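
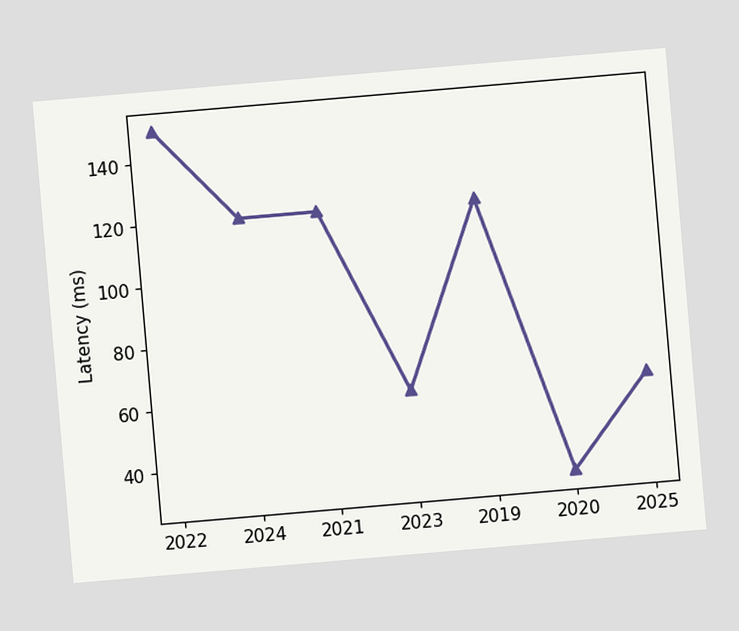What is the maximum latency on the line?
150ms

The chart is tilted about 5° counter-clockwise. The highest point is at 2022, and reading across to the y-axis gives 150ms.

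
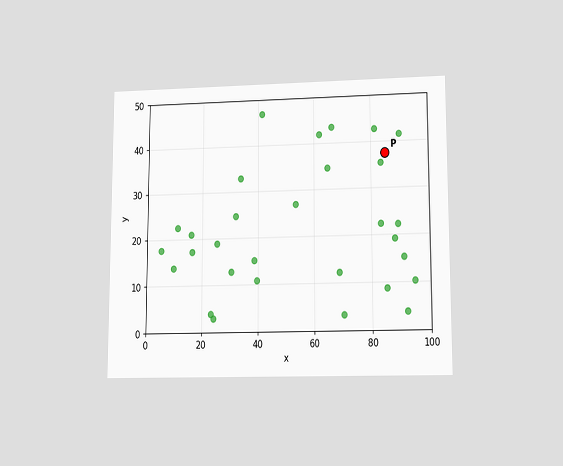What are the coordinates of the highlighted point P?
(85, 37.5)

The chart is viewed at a slight angle. Following the gridlines from P to each axis, P sits at (85, 37.5).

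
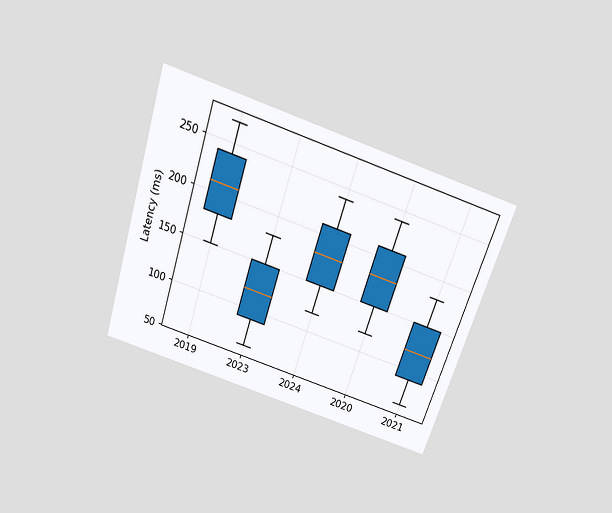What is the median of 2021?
120ms

The chart is tilted about 18° clockwise and viewed slightly from above. The median line in the 2021 box sits at 120ms.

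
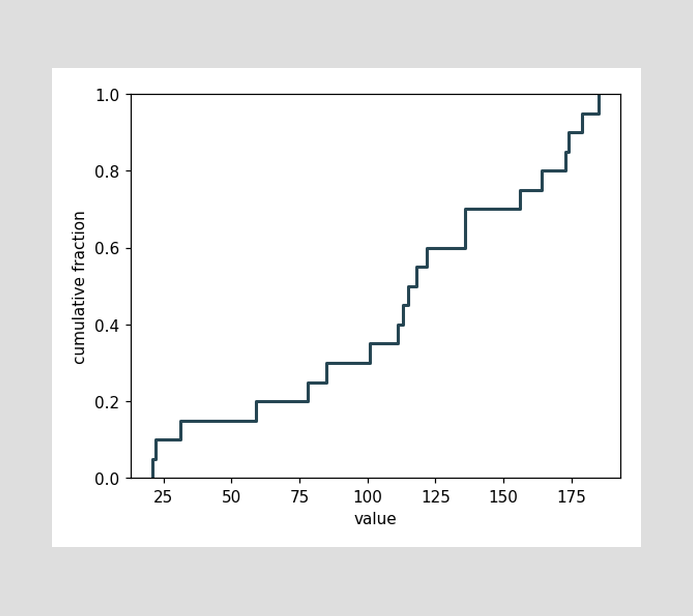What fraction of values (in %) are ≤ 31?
15%

At x=31 the ECDF step is at 15%.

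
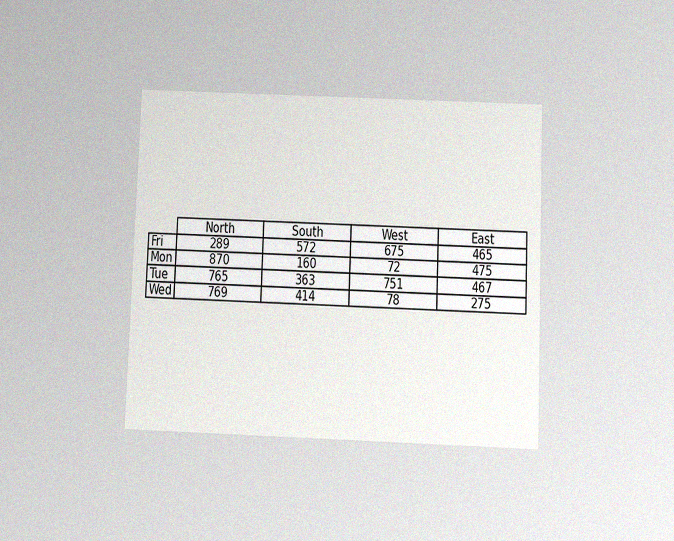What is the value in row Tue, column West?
751

The chart is tilted about 2° clockwise and viewed slightly from below, with some photo noise. The (Tue, West) cell reads 751.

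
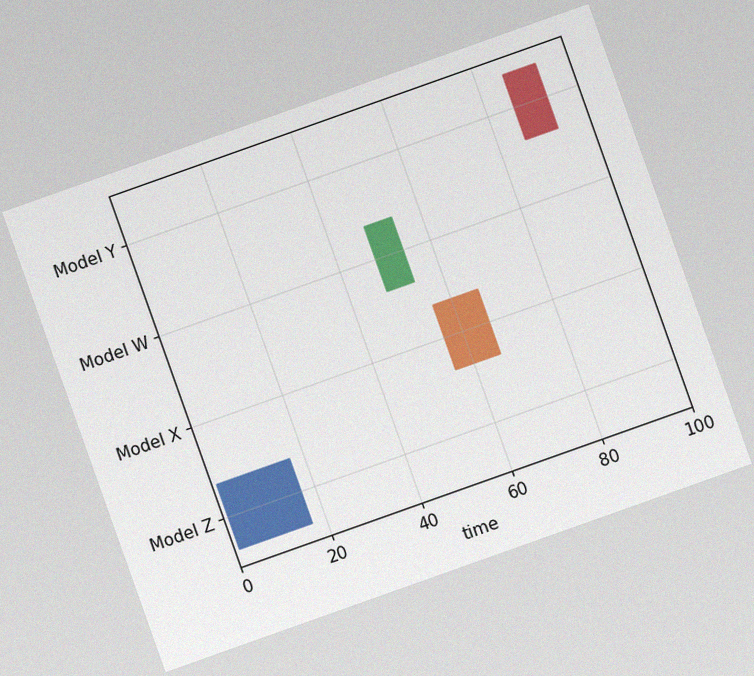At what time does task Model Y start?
The chart is tilted about 20° counter-clockwise, with some photo noise. The Model Y bar begins at t=86.

86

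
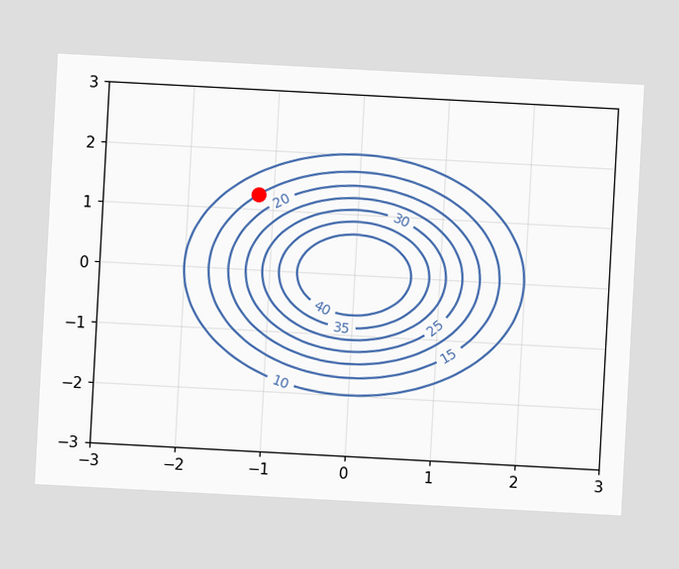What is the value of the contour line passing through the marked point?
The chart is tilted about 3° clockwise. The marked point sits on the contour labelled 15.

15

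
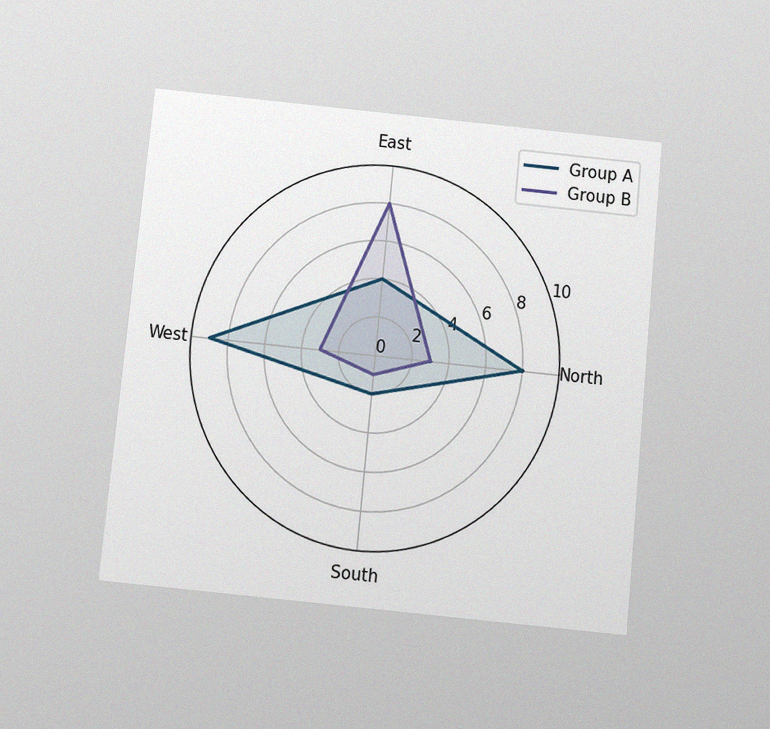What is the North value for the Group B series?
The chart is tilted about 6° clockwise and viewed slightly from below, with some photo noise. On the North axis, Group B reaches 3.

3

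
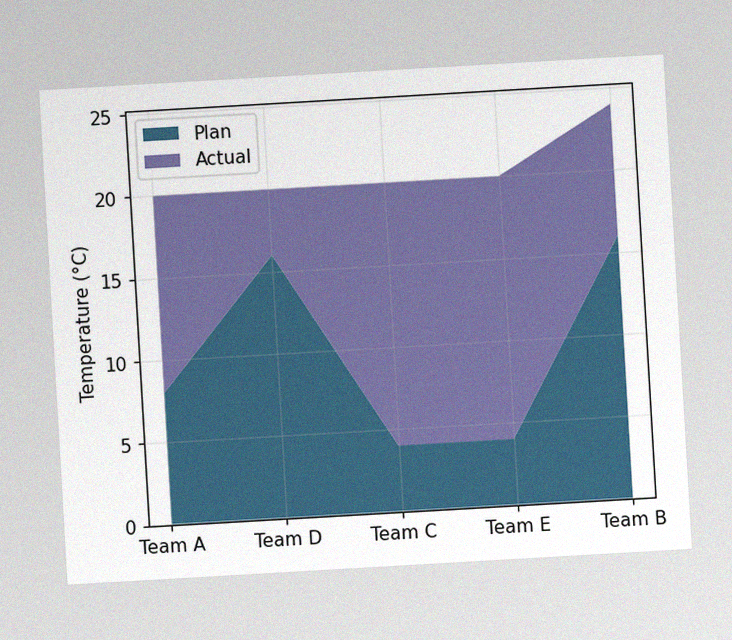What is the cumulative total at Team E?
The chart is tilted about 3° counter-clockwise, with some photo noise. The stacked total at Team E reaches 20°C.

20°C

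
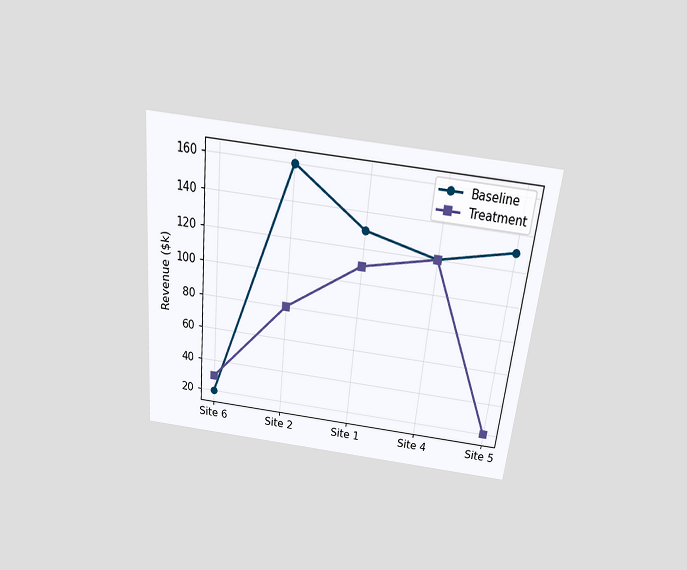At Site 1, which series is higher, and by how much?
Baseline, by $20k

The chart is tilted about 6° clockwise and viewed slightly from above. At Site 1, Baseline sits above the other line by $20k.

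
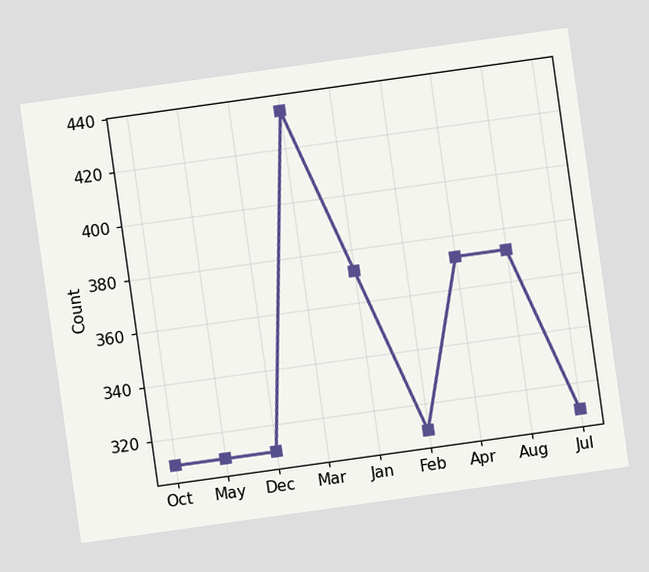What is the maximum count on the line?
434

The chart is tilted about 8° counter-clockwise. The highest point is at Mar, and reading across to the y-axis gives 434.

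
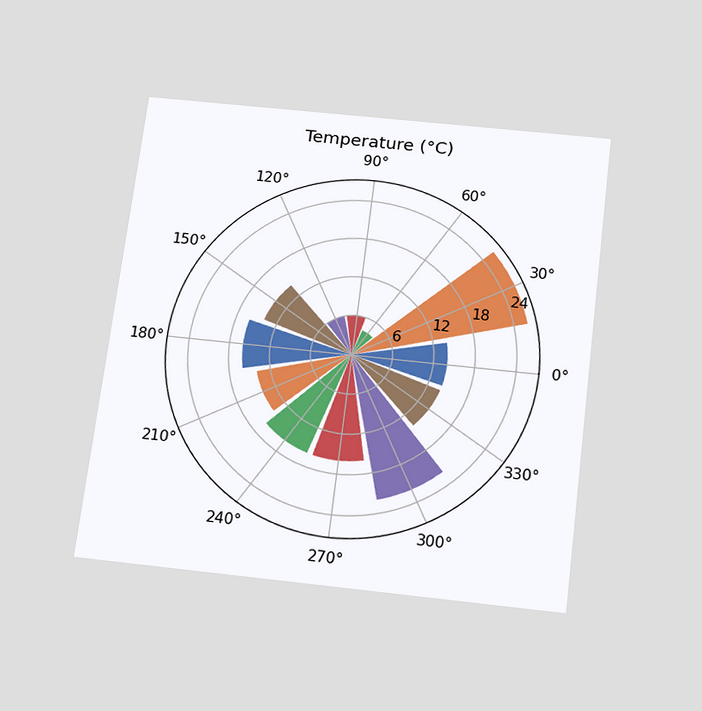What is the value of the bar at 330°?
The chart is tilted about 7° clockwise and viewed slightly from below. The bar at 330° reaches 14°C on the radial axis.

14°C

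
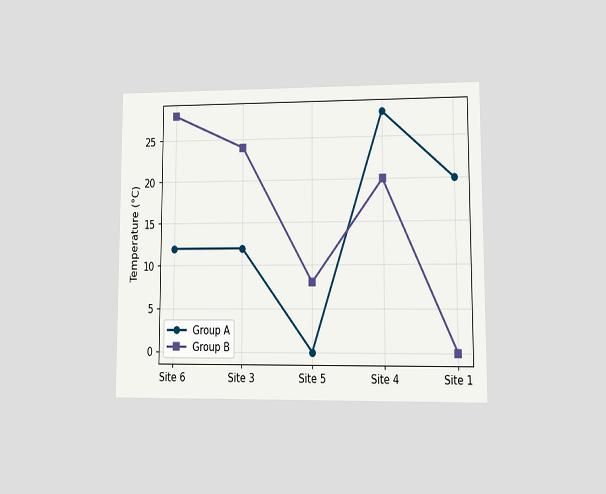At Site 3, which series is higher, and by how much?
Group B, by 12°C

The chart is viewed at a slight angle. At Site 3, Group B sits above the other line by 12°C.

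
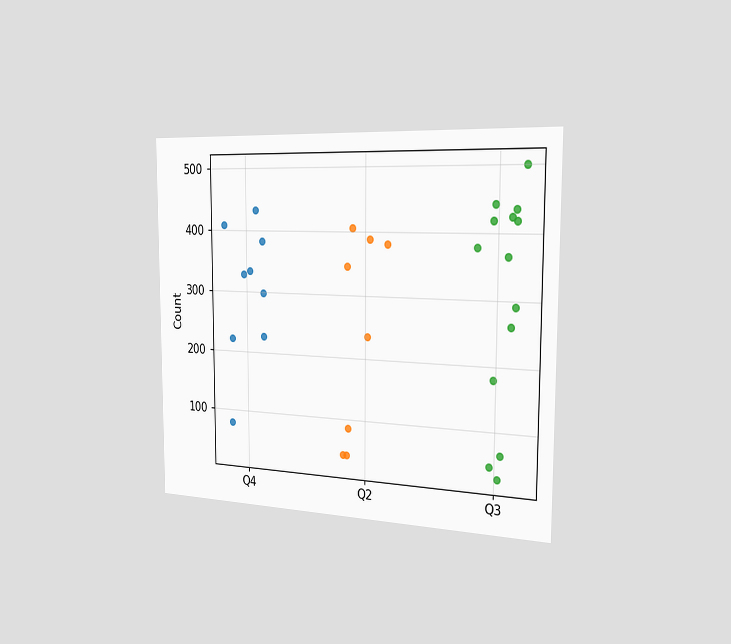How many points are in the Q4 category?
9

The chart is viewed slightly from the right. Counting the markers in the Q4 column gives 9.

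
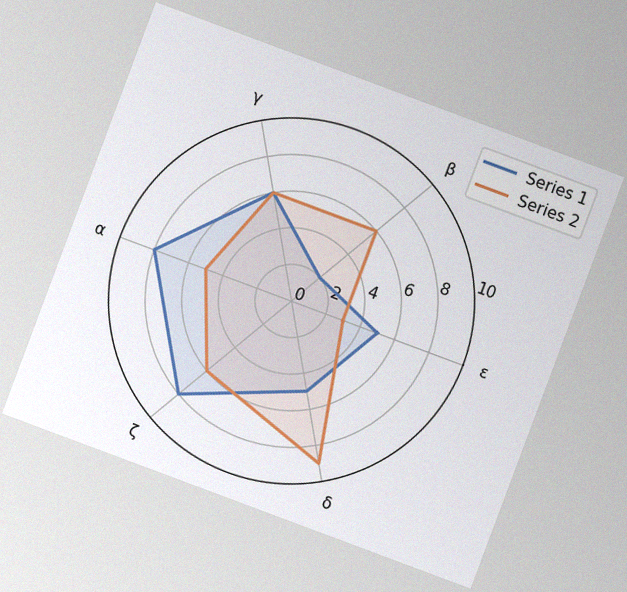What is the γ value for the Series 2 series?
The chart is tilted about 21° clockwise, with some photo noise. On the γ axis, Series 2 reaches 6.

6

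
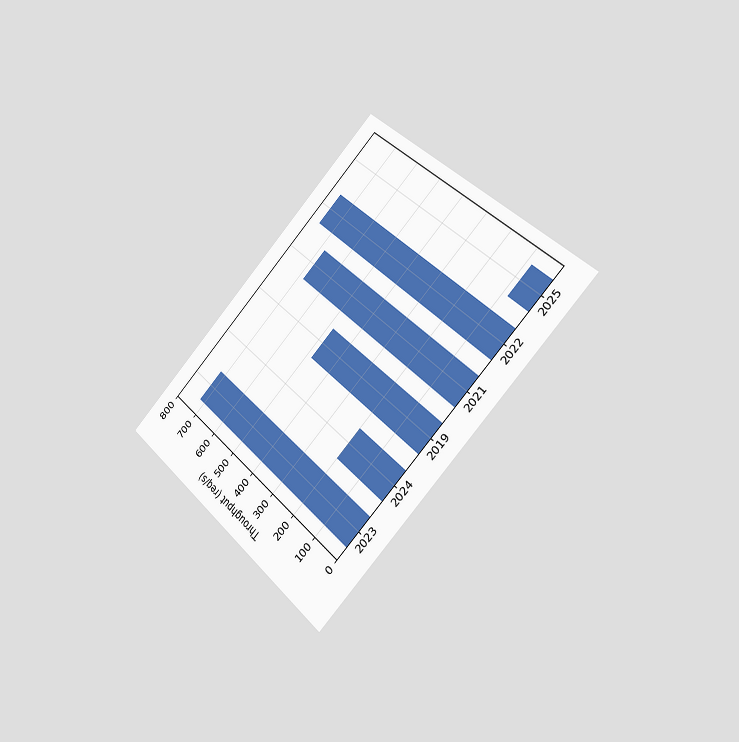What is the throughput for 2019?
480req/s

The chart is tilted about 45° counter-clockwise and viewed slightly from the right. Reading along the chart's y-axis, the 2019 bar reaches 480req/s.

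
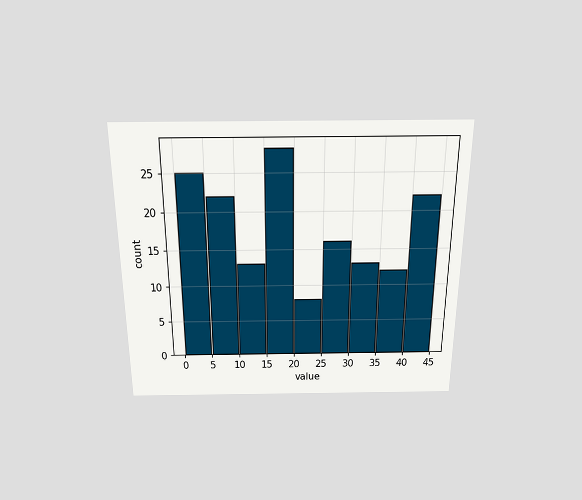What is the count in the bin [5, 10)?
The chart is viewed slightly from above. The [5, 10) bin has height 22.

22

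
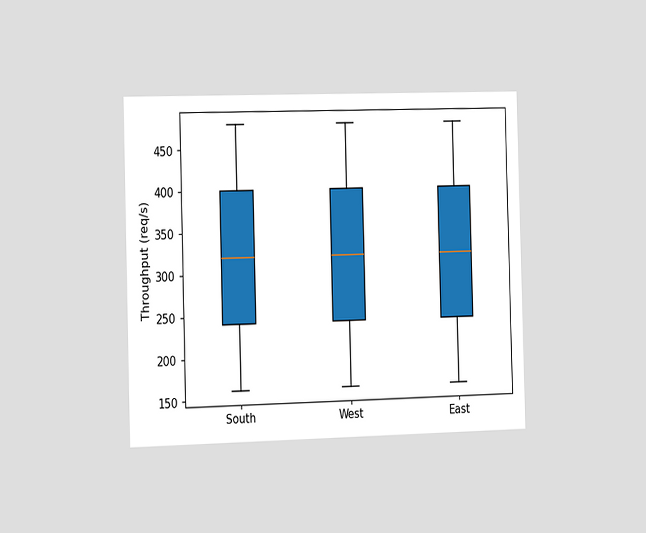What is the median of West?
320req/s

The chart is viewed slightly from the left. The median line in the West box sits at 320req/s.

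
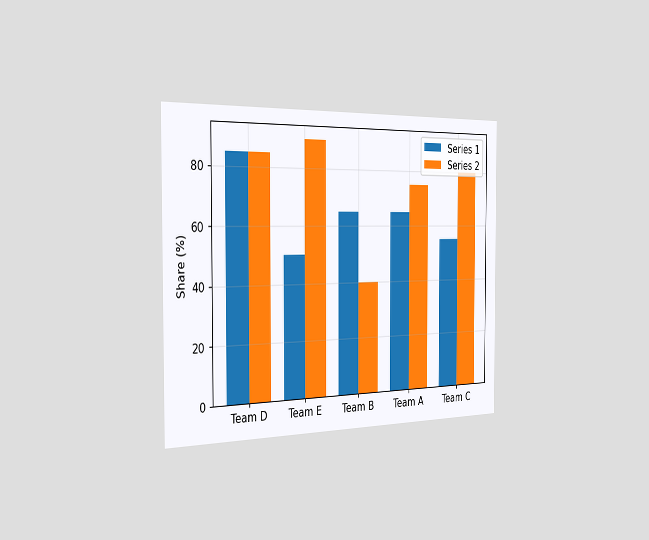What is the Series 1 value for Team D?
85%

The chart is viewed slightly from the left. The Series 1 bar at Team D reaches 85% on the y-axis.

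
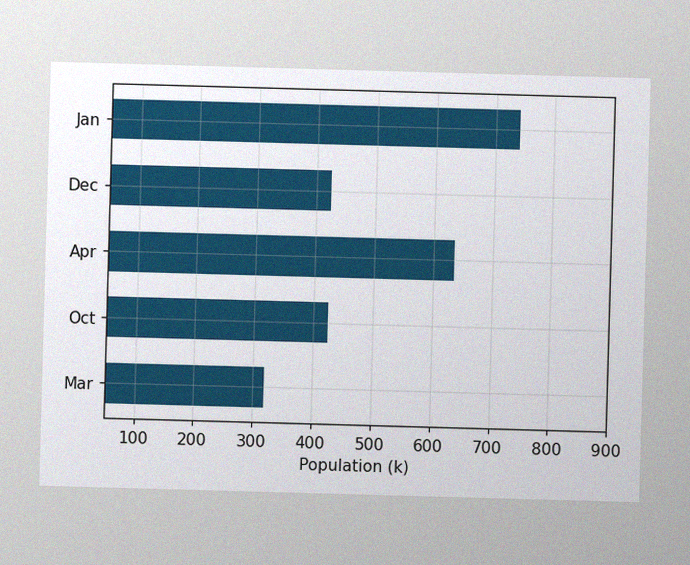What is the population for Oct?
424k

The image has some photo noise and uneven lighting. Reading along the chart's x-axis, the Oct bar reaches 424k.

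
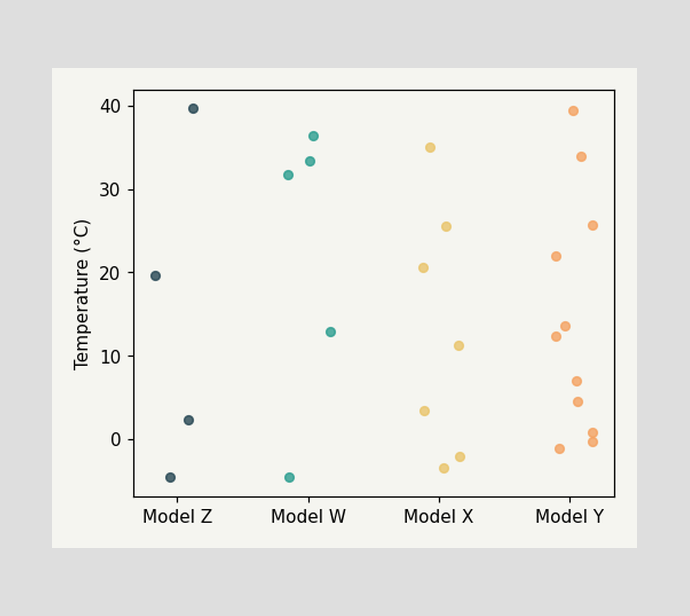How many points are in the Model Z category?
4

Counting the markers in the Model Z column gives 4.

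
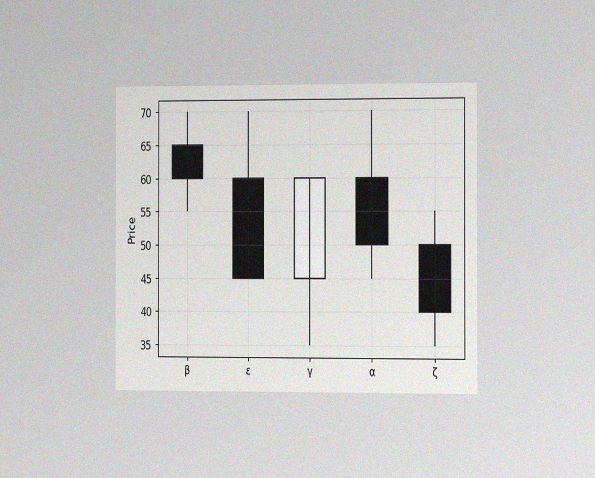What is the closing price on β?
The chart is viewed at a slight angle, with some photo noise. The β candle closes at 60.

60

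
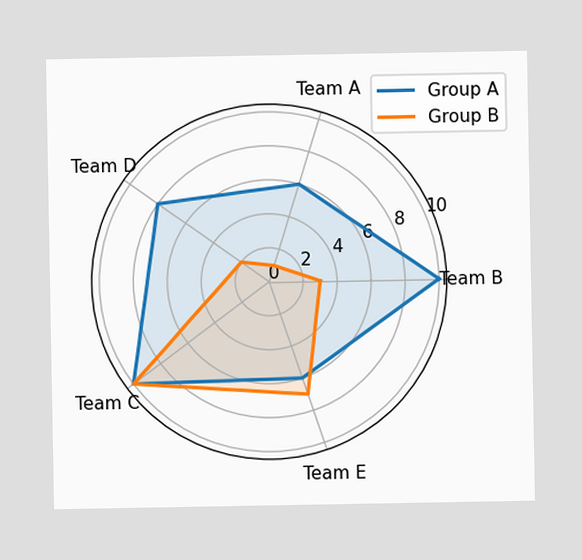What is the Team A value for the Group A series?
On the Team A axis, Group A reaches 6.

6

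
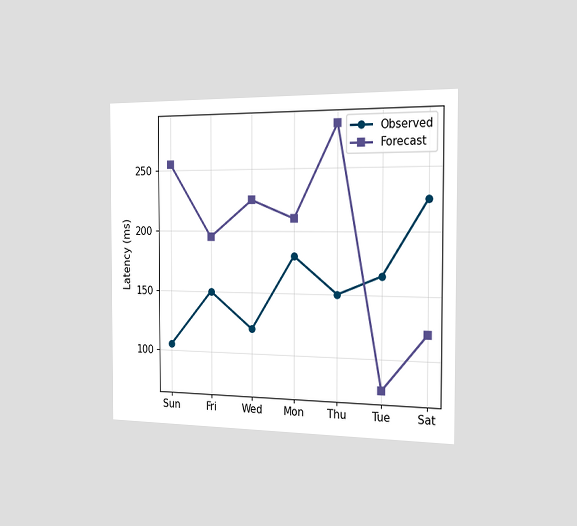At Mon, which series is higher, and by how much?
Forecast, by 30ms

The chart is viewed slightly from the right. At Mon, Forecast sits above the other line by 30ms.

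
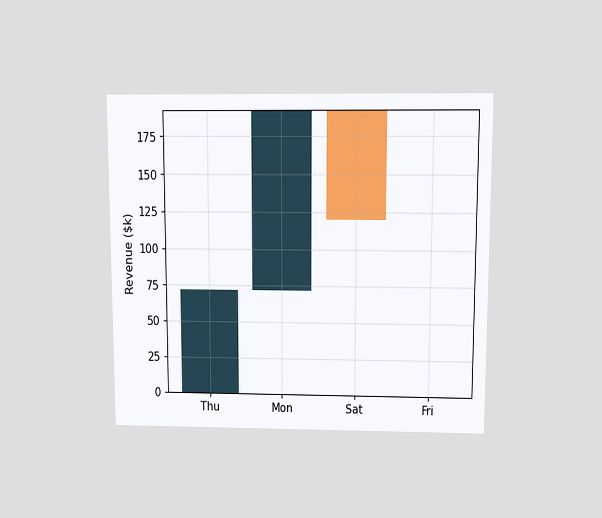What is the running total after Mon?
The chart is viewed slightly from above. After Mon the running total reaches $192k.

$192k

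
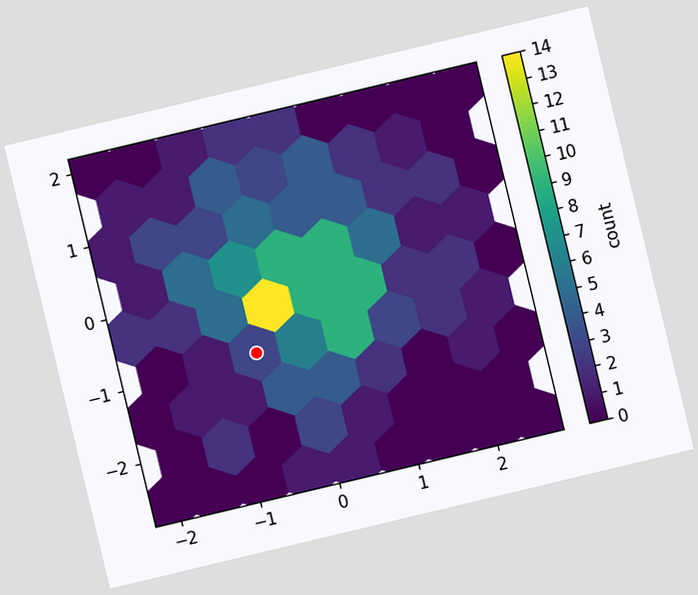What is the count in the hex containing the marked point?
3

The chart is tilted about 13° counter-clockwise. The marked hex reads 3 on the colorbar.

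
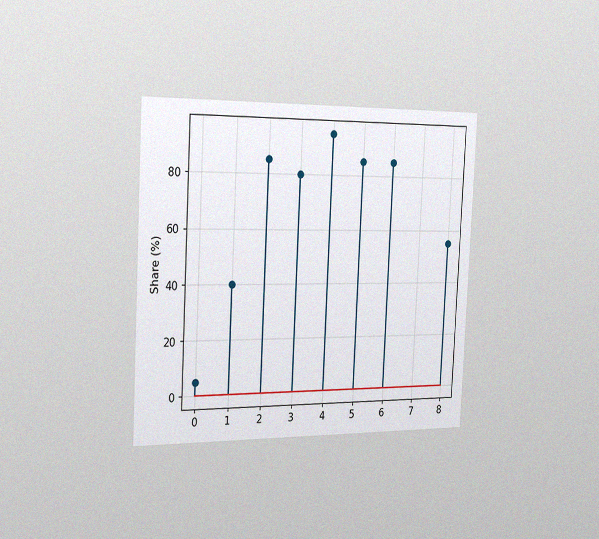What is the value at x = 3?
The chart is tilted about 3° clockwise and viewed slightly from the left, with some photo noise. The stem at x=3 reaches 80%.

80%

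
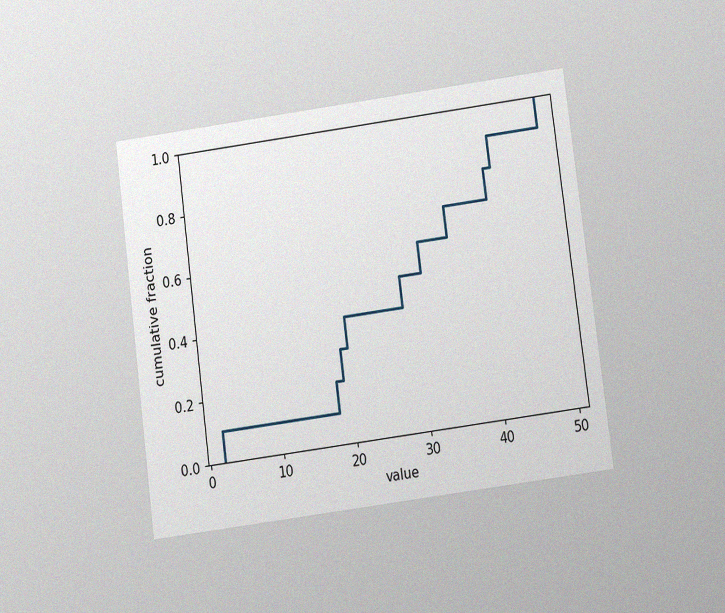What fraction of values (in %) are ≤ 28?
50%

The chart is tilted about 7° counter-clockwise and viewed slightly from below, with some photo noise. At x=28 the ECDF step is at 50%.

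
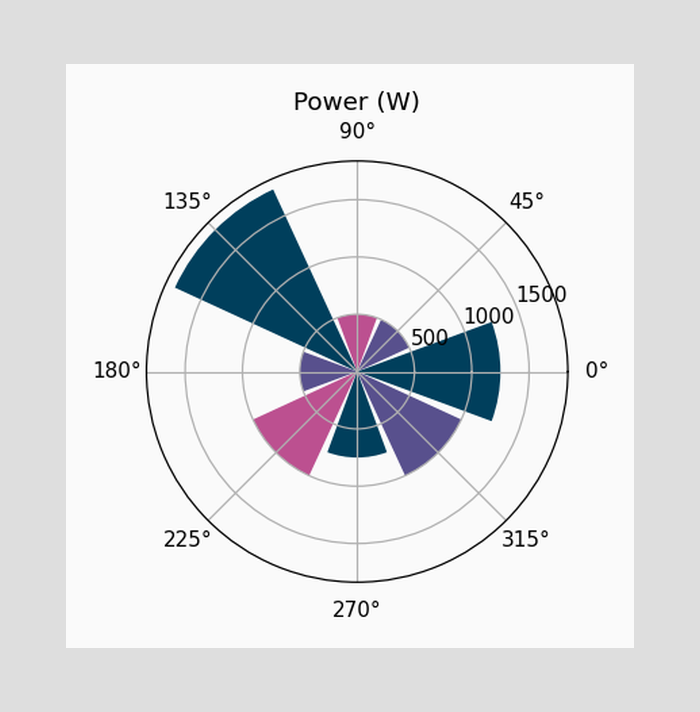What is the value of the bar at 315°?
1000W

The bar at 315° reaches 1000W on the radial axis.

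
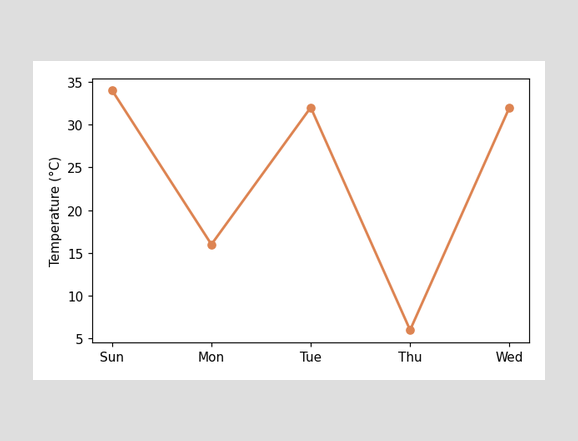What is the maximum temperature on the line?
34°C

The highest point is at Sun, and reading across to the y-axis gives 34°C.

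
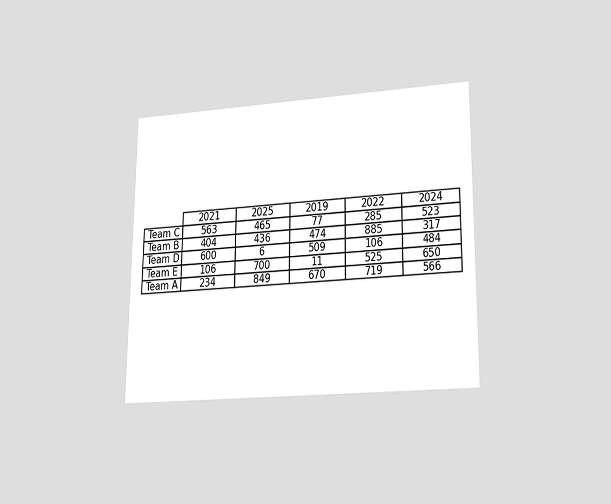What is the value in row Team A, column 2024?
The chart is viewed at a slight angle. The (Team A, 2024) cell reads 566.

566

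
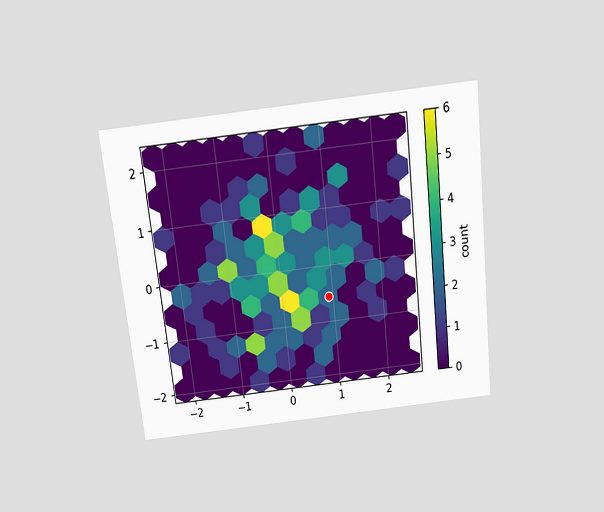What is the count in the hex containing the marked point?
2

The chart is tilted about 6° counter-clockwise and viewed slightly from above. The marked hex reads 2 on the colorbar.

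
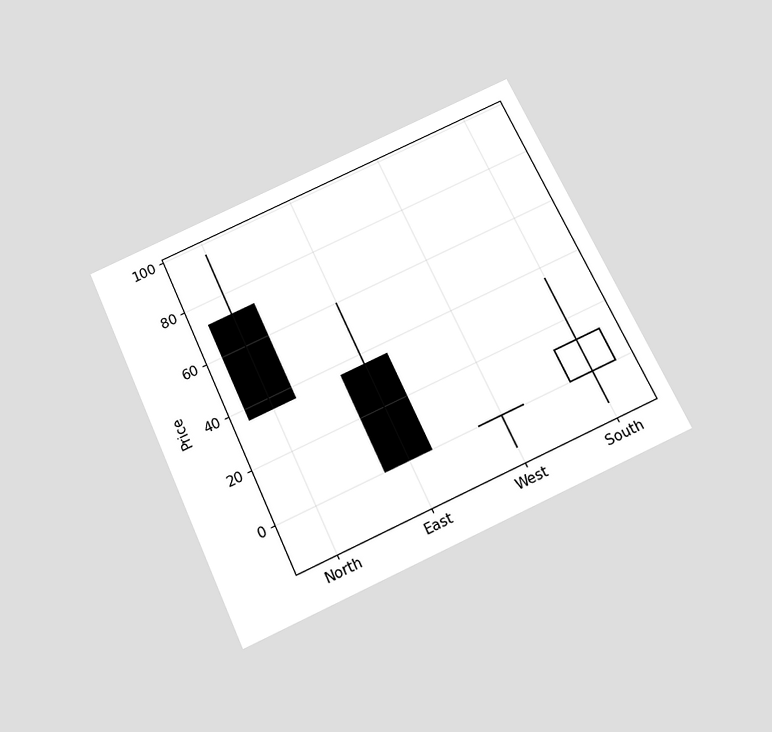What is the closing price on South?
12

The chart is tilted about 24° counter-clockwise and viewed slightly from below. The South candle closes at 12.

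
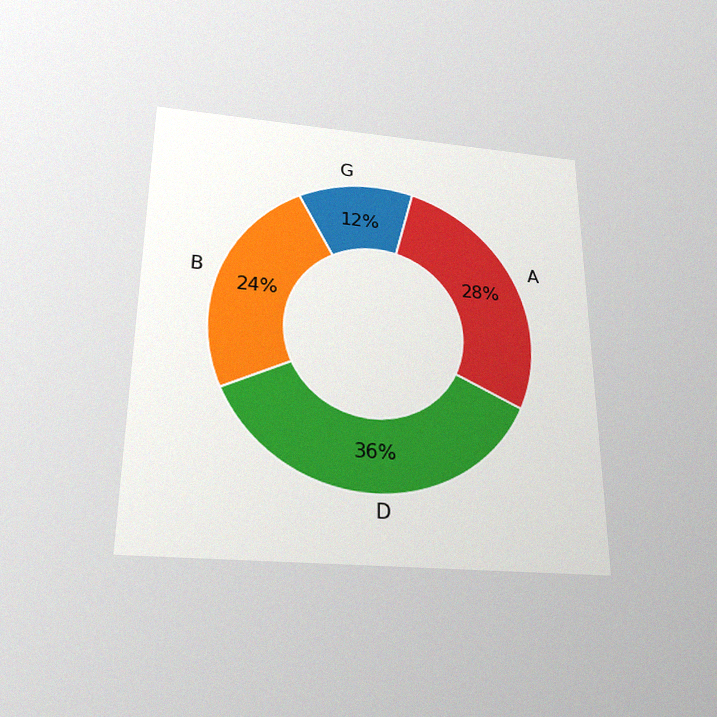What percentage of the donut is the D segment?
36%

The chart is viewed slightly from below, with some photo noise. The D segment takes up 36% of the ring.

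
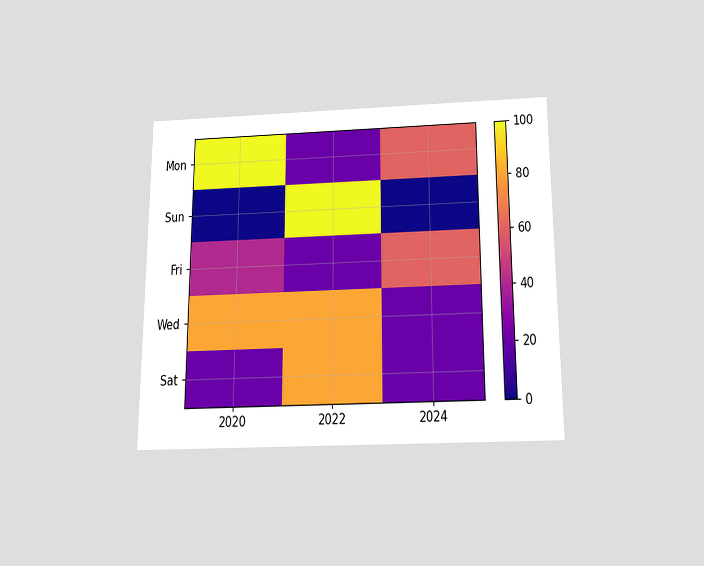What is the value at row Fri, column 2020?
The chart is viewed slightly from below. Matching cell (Fri, 2020) against the colorbar gives 40.

40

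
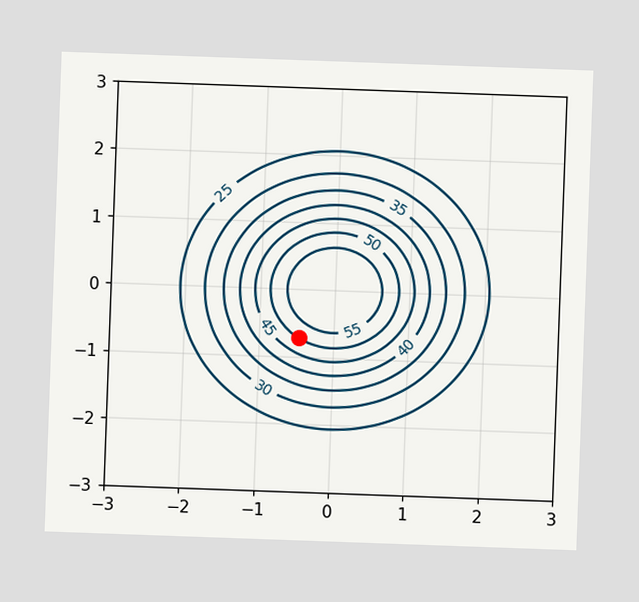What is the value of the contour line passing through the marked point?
50

The chart is tilted about 2° clockwise. The marked point sits on the contour labelled 50.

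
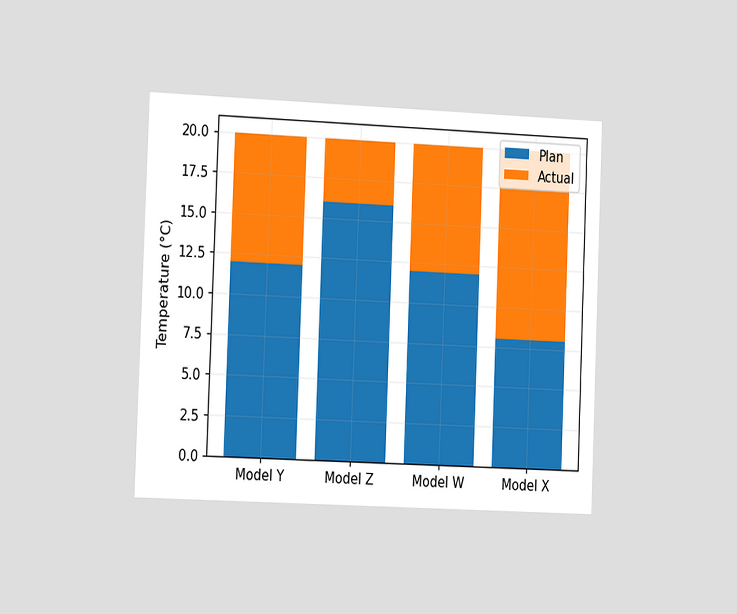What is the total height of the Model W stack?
The chart is tilted about 2° clockwise and viewed slightly from the left. The Model W stack's top reaches 20°C on the y-axis.

20°C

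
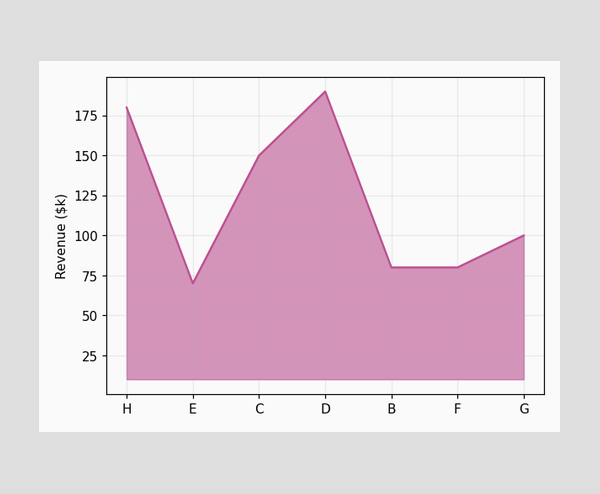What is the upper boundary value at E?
$70k

At E the upper boundary is at $70k.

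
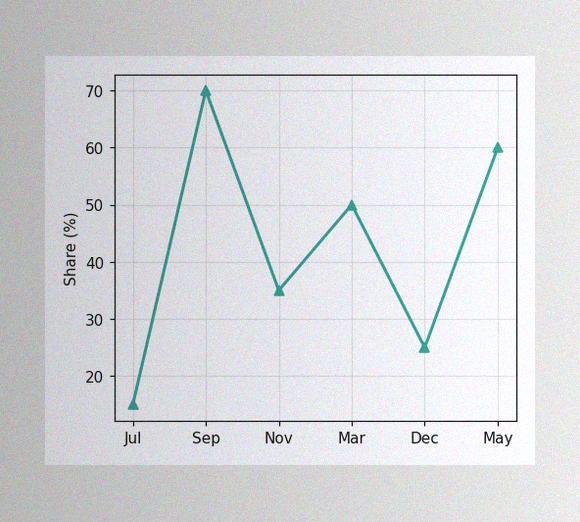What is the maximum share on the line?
70%

The image has some photo noise and uneven lighting. The highest point is at Sep, and reading across to the y-axis gives 70%.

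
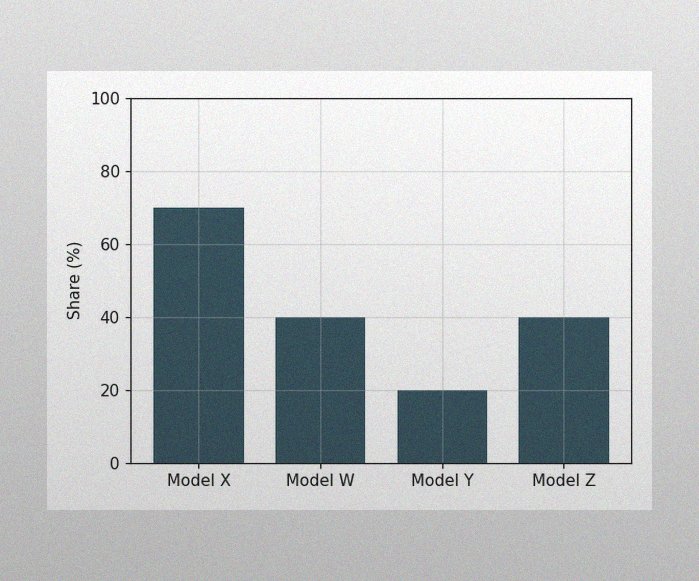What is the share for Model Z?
The image has some photo noise and uneven lighting. Reading along the chart's y-axis, the Model Z bar reaches 40%.

40%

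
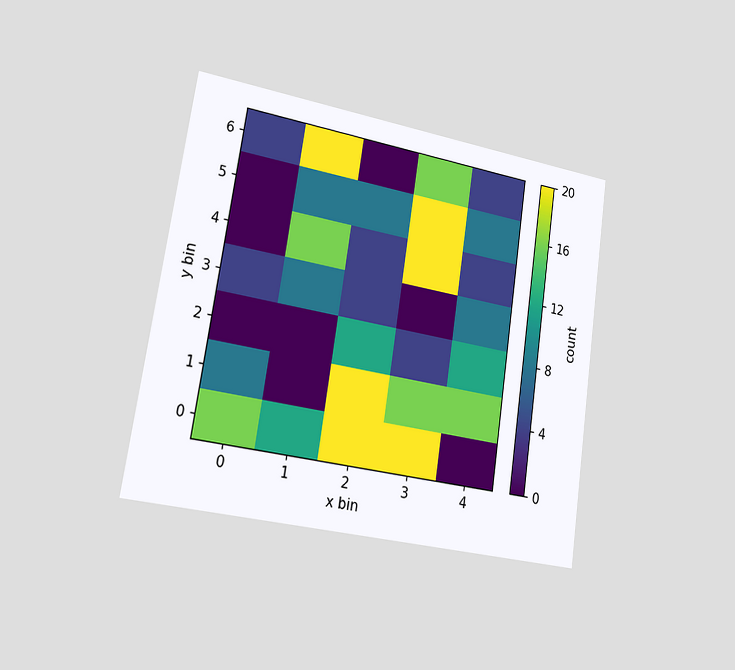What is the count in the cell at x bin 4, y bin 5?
The chart is tilted about 8° clockwise and viewed slightly from the left. Matching the cell (4, 5) against the colorbar gives 8.

8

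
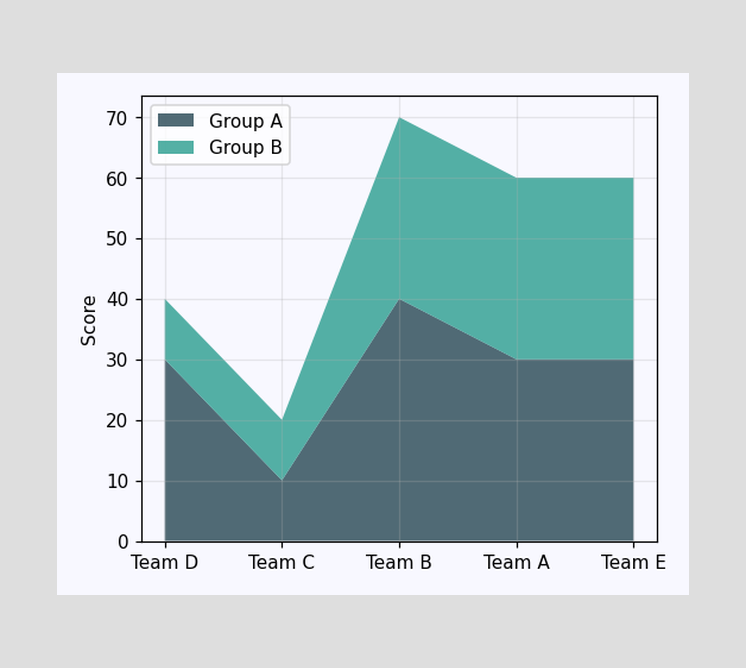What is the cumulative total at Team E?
The stacked total at Team E reaches 60.

60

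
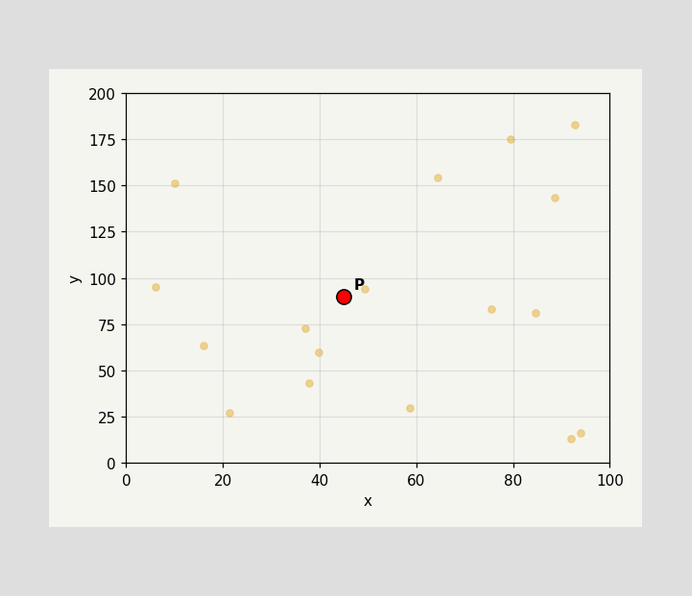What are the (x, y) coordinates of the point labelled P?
(45, 90)

Following the gridlines from P to each axis, P sits at (45, 90).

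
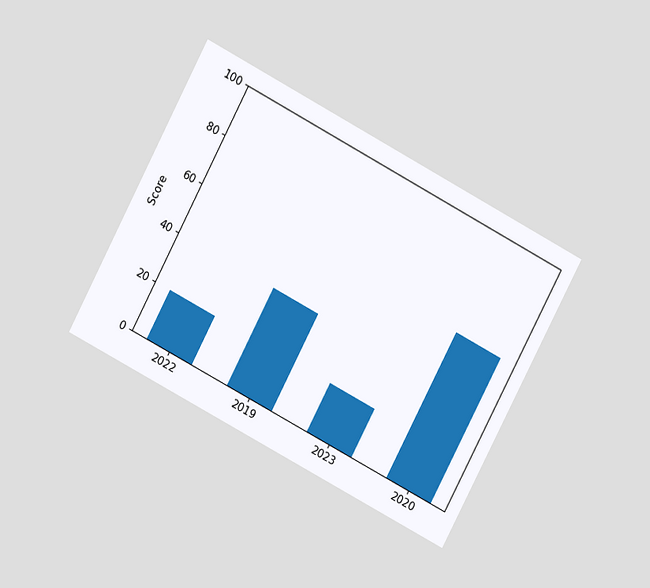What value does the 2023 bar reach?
The chart is tilted about 28° clockwise and viewed at a slight angle. Reading along the chart's y-axis, the 2023 bar reaches 20.

20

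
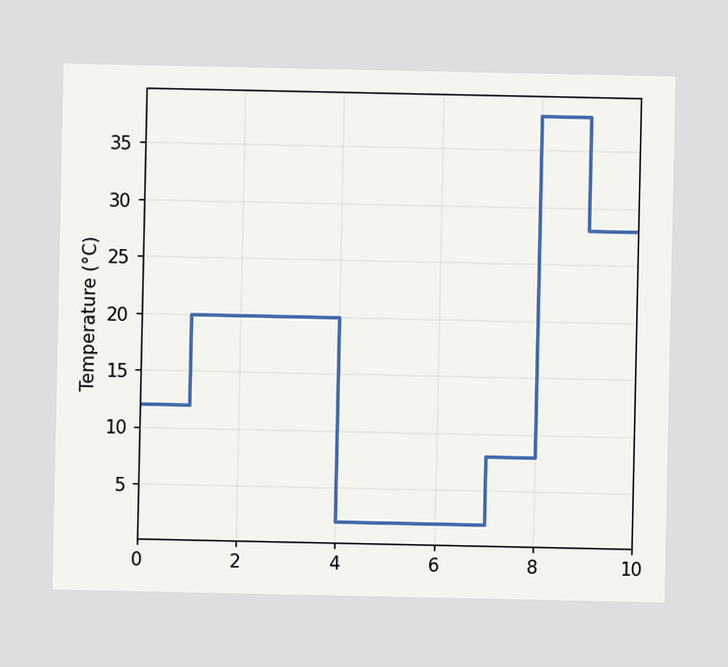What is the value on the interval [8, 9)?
On [8, 9) the step sits at 38°C.

38°C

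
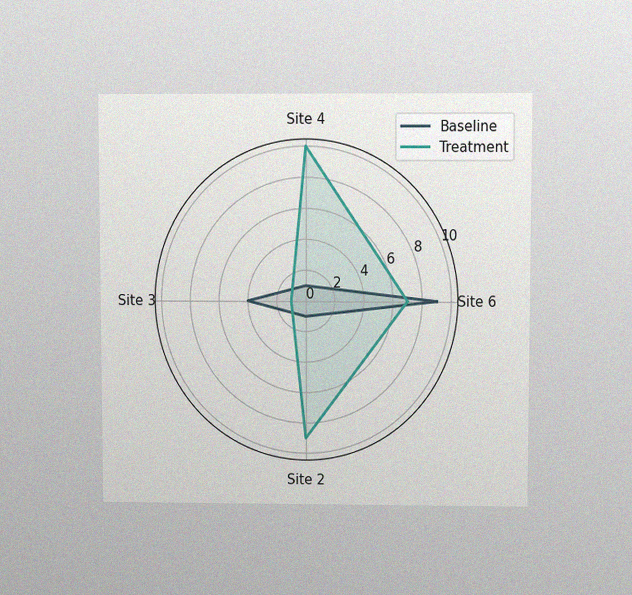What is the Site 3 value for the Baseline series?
4

The chart is viewed slightly from above, with some photo noise. On the Site 3 axis, Baseline reaches 4.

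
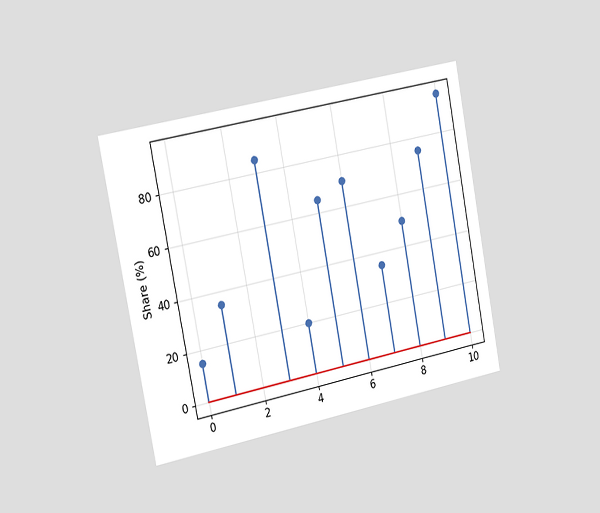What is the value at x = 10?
The chart is tilted about 11° counter-clockwise and viewed slightly from the left. The stem at x=10 reaches 95%.

95%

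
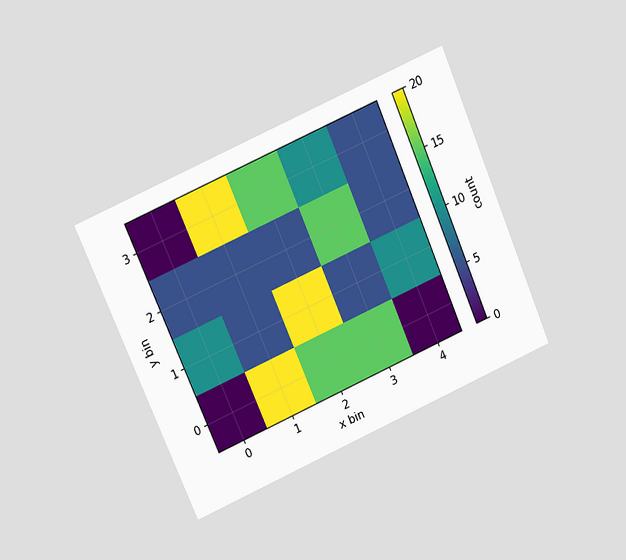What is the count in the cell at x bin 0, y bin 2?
5

The chart is tilted about 23° counter-clockwise and viewed at a slight angle. Matching the cell (0, 2) against the colorbar gives 5.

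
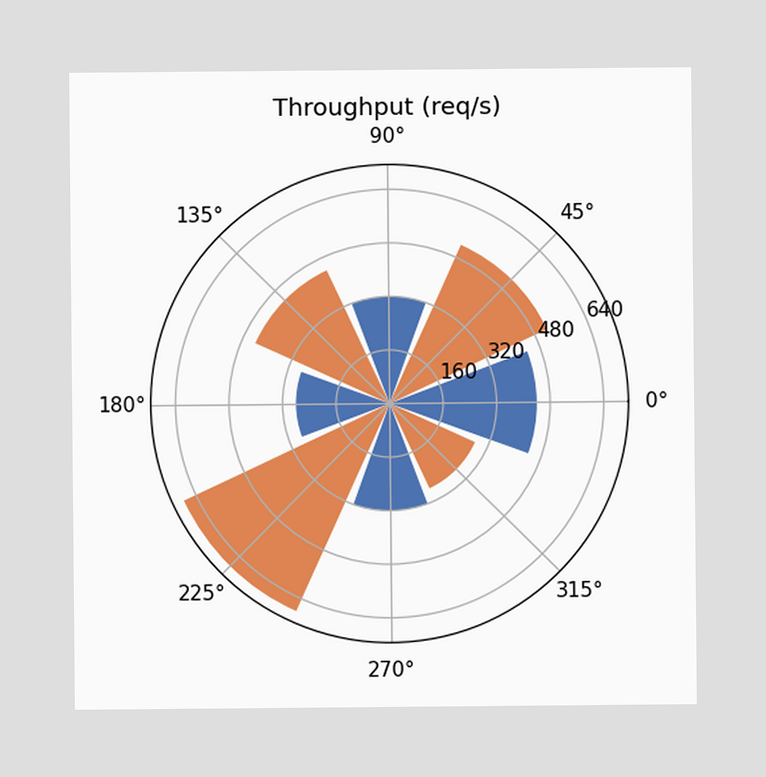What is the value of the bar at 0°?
The bar at 0° reaches 440req/s on the radial axis.

440req/s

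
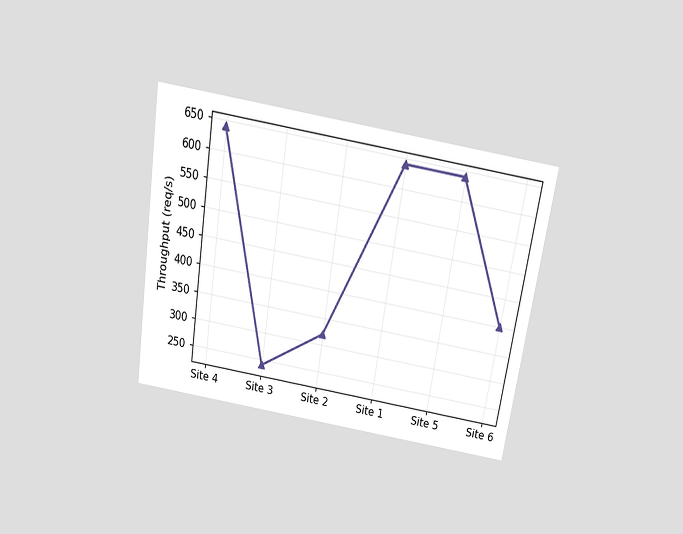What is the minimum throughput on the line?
240req/s

The chart is tilted about 9° clockwise and viewed slightly from above. The lowest point is at Site 3, and reading across to the y-axis gives 240req/s.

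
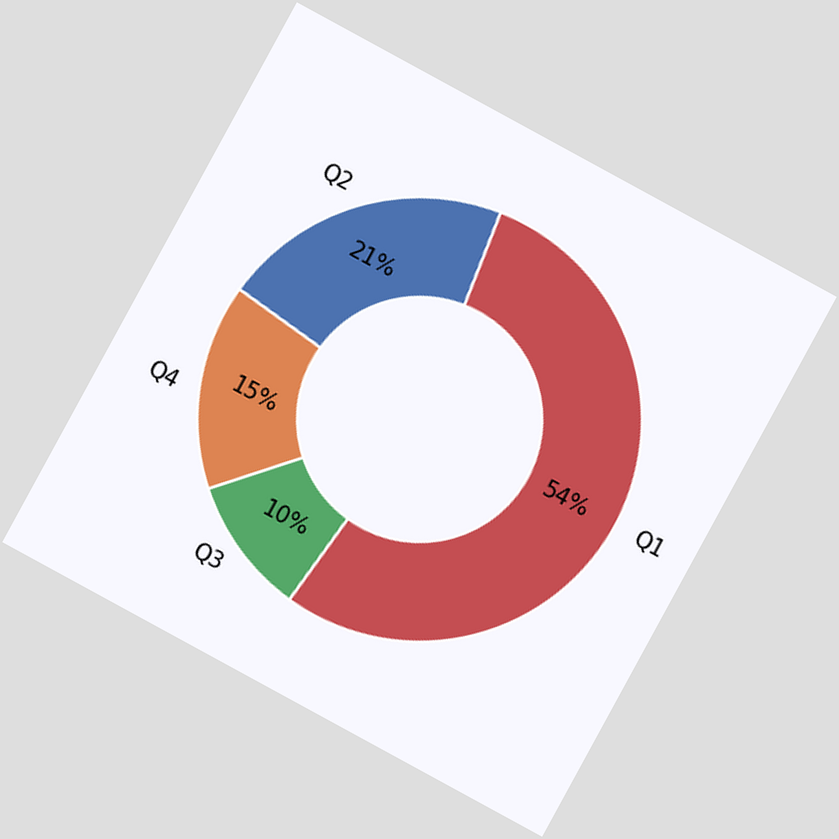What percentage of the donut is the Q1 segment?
54%

The chart is tilted about 29° clockwise. The Q1 segment takes up 54% of the ring.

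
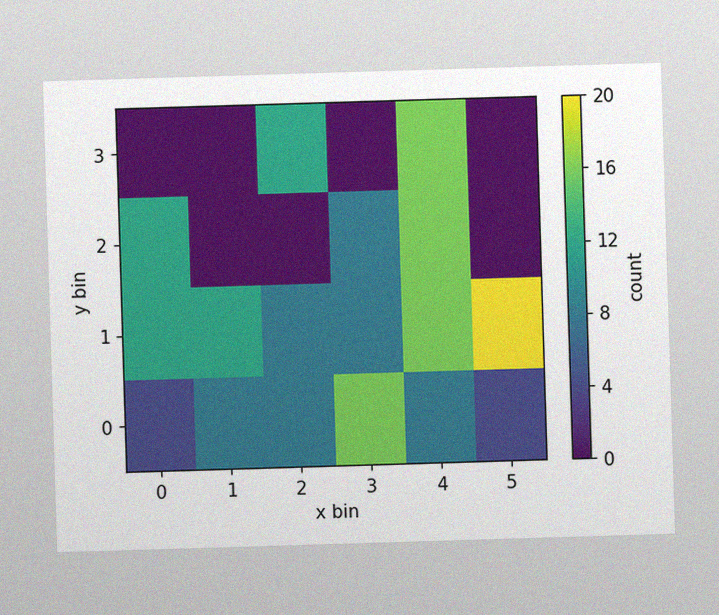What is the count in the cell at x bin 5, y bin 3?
The image has some photo noise and uneven lighting. Matching the cell (5, 3) against the colorbar gives 0.

0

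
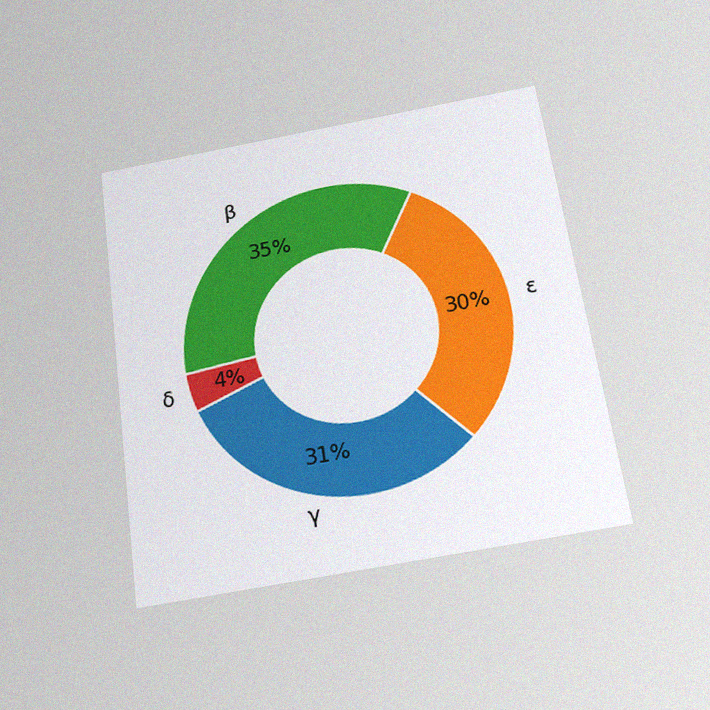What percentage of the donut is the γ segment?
31%

The chart is tilted about 8° counter-clockwise and viewed slightly from below, with some photo noise. The γ segment takes up 31% of the ring.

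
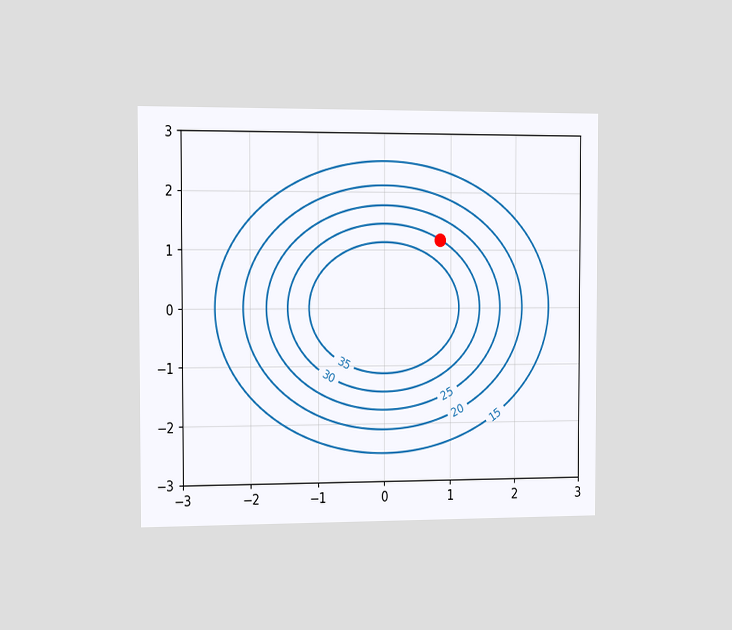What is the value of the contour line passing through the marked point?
The chart is viewed slightly from the left. The marked point sits on the contour labelled 30.

30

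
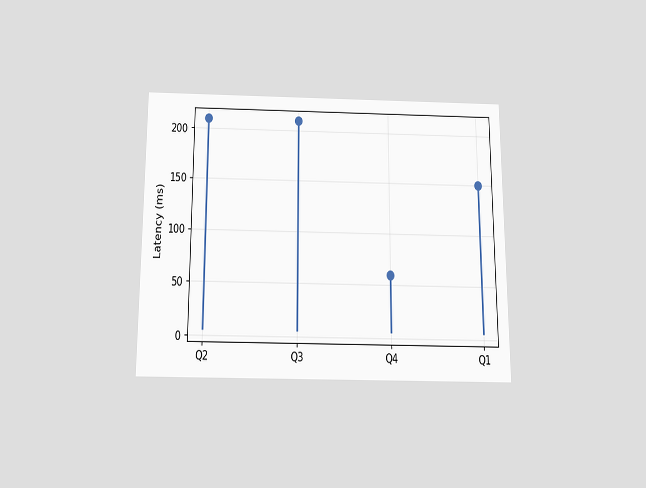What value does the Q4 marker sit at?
60ms

The chart is viewed slightly from below. The Q4 marker sits at 60ms.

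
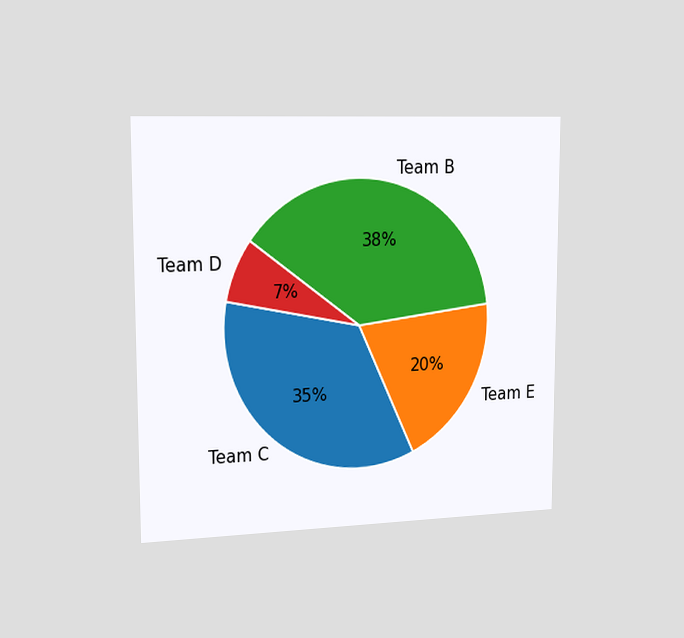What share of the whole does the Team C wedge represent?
35%

The chart is viewed slightly from the left. The Team C slice takes up 35% of the pie.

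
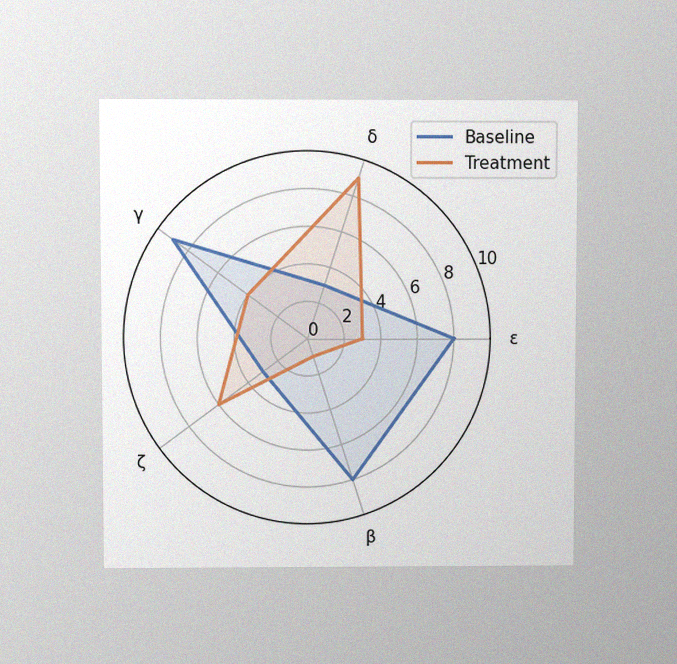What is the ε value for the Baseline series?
The chart is viewed at a slight angle, with some photo noise. On the ε axis, Baseline reaches 8.

8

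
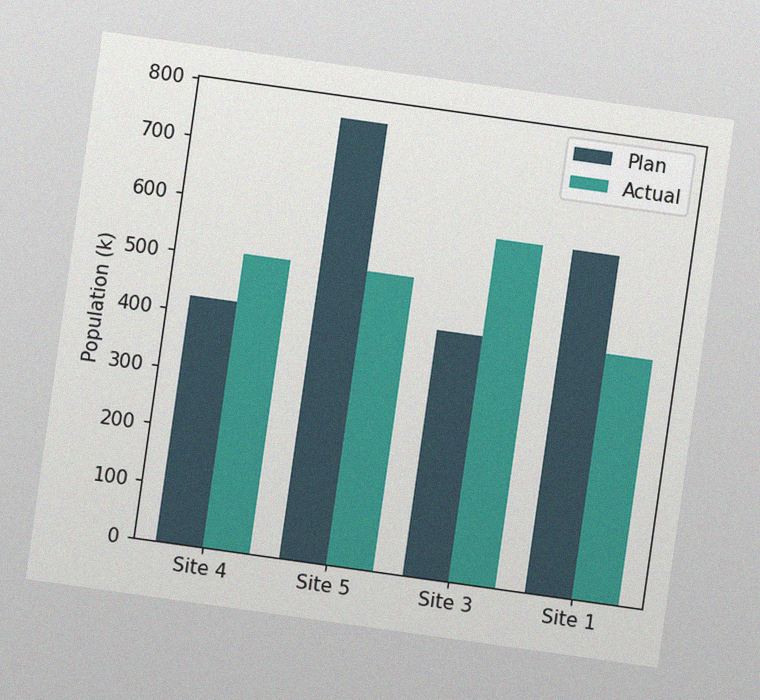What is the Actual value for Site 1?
The chart is tilted about 8° clockwise, with some photo noise. The Actual bar at Site 1 reaches 425k on the y-axis.

425k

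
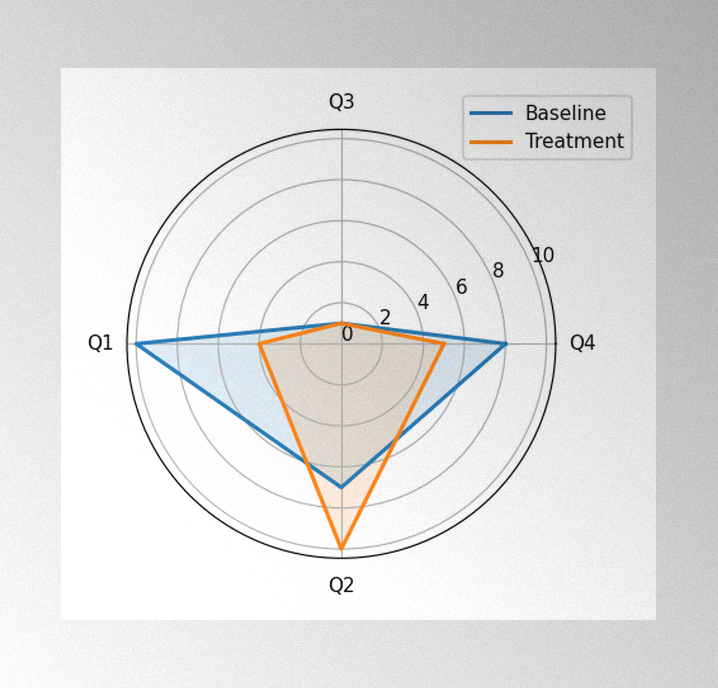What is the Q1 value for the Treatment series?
4

The image has some photo noise and uneven lighting. On the Q1 axis, Treatment reaches 4.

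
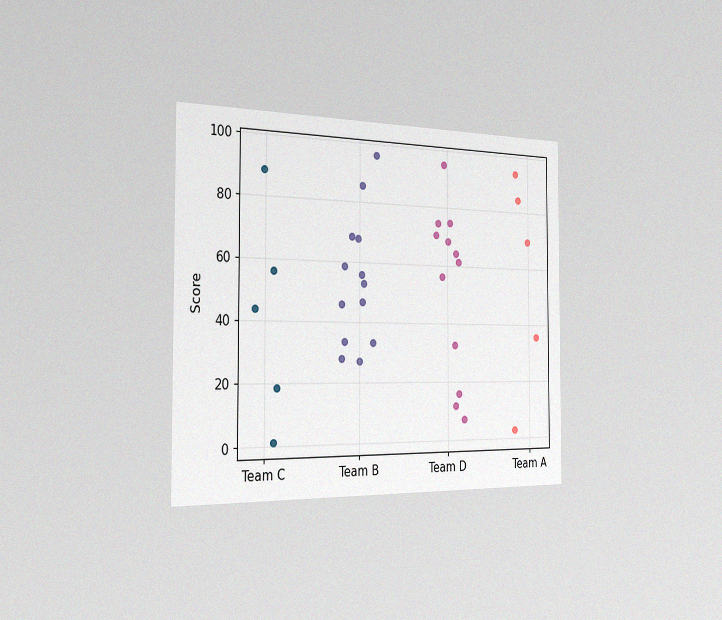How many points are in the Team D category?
12

The chart is viewed slightly from the left, with some photo noise. Counting the markers in the Team D column gives 12.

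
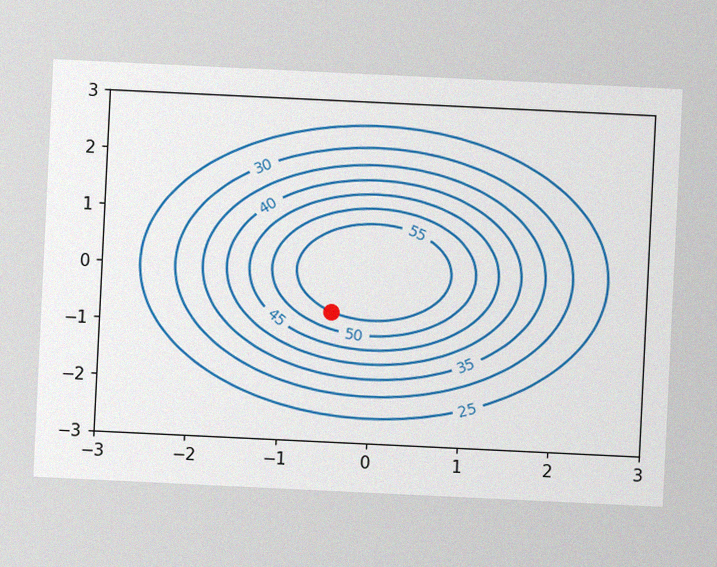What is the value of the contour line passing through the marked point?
55

The chart is tilted about 3° clockwise, with some photo noise. The marked point sits on the contour labelled 55.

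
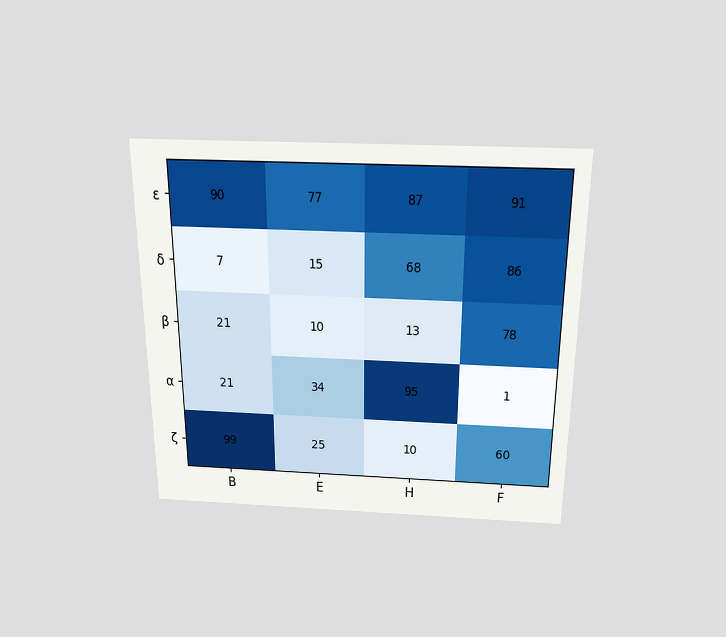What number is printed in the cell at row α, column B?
The chart is viewed slightly from above. The (α, B) cell reads 21.

21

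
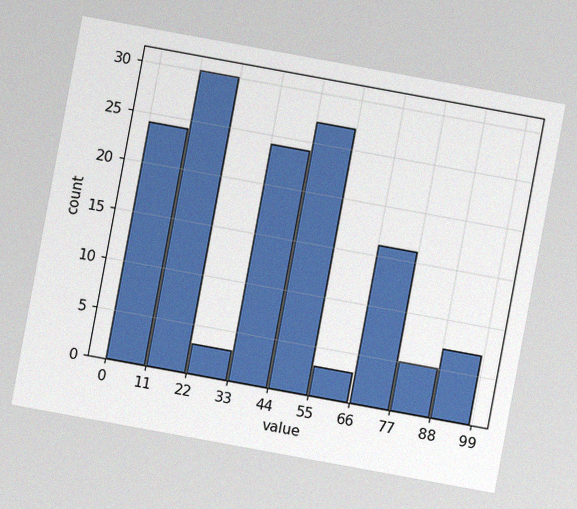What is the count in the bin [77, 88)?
The chart is tilted about 10° clockwise, with some photo noise. The [77, 88) bin has height 5.

5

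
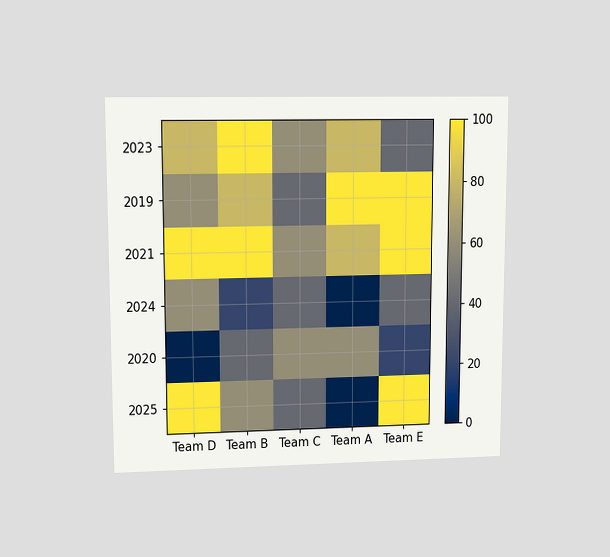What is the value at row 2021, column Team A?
The chart is viewed at a slight angle. Matching cell (2021, Team A) against the colorbar gives 80.

80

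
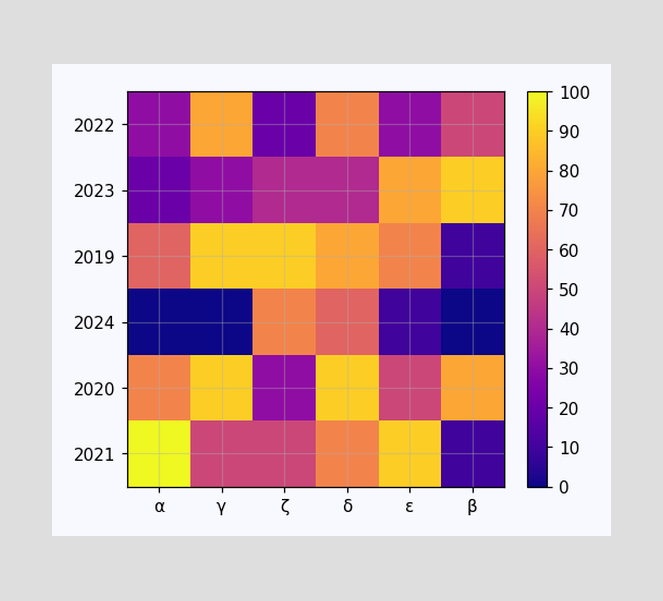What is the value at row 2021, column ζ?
Matching cell (2021, ζ) against the colorbar gives 50.

50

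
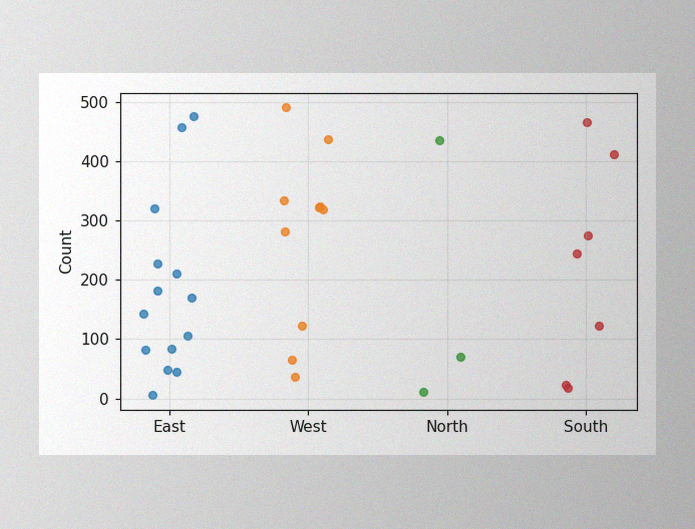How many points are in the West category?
The image has some photo noise and uneven lighting. Counting the markers in the West column gives 10.

10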